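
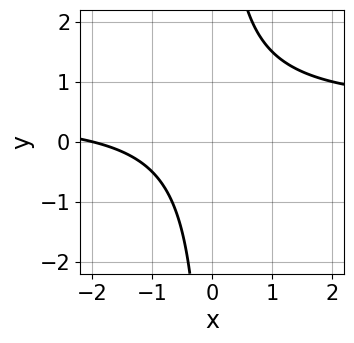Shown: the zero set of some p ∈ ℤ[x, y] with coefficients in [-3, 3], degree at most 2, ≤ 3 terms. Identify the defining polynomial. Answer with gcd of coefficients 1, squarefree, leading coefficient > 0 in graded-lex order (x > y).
2*x*y - x - 2

The degree is 2 — the shape is more complex than any degree-1 curve.
Observable constraints: no y-intercept at any integer in the box; one x-axis crossing is at x = -2.
Putting this together gives p.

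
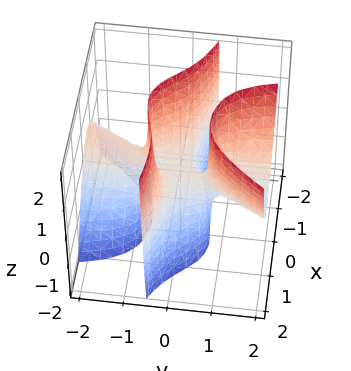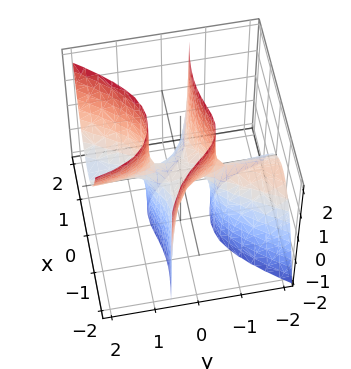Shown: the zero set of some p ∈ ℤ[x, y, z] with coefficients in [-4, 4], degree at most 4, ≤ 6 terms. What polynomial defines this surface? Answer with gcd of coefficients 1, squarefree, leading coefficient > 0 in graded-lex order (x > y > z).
deg p = 3. No degree-2 surface has this shape.
Observable constraints: it meets the z-axis at z = 0 (among the integer gridlines); every point of the y-axis in the box is on the surface; it crosses the x-axis at the gridline x = 0.
Fitting integer coefficients to these (and the overall shape) gives p.

x^3 + 3*x^2*y - 2*x*y^2 - 2*y^2*z + z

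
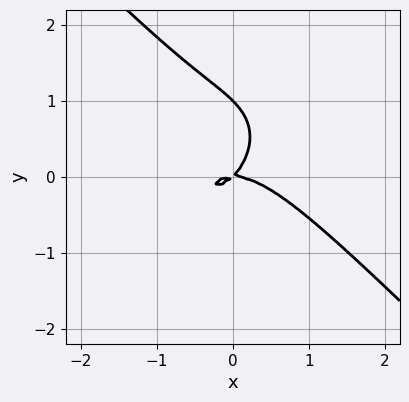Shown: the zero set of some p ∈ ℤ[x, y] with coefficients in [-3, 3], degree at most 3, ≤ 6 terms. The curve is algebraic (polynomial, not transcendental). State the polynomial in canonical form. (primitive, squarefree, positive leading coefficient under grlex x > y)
(a) The degree is 3 — no degree-2 curve has this shape.
(b) Observable constraints: it crosses the x-axis at the gridline x = 0; among the integer gridlines, it crosses the y-axis at y ∈ {0, 1}.
(c) Putting this together gives p.

x^3 + y^3 + x*y - y^2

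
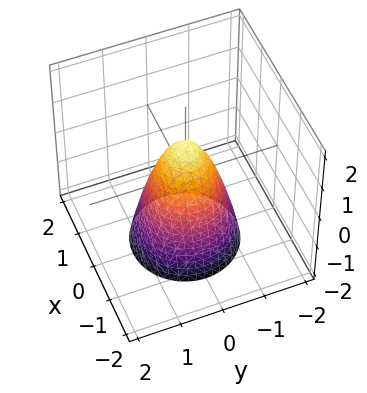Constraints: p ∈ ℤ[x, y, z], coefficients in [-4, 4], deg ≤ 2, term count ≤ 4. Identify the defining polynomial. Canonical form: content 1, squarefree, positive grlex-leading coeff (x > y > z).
2*x^2 + 2*y^2 + z - 1

deg p = 2.
Symmetries: the z-axis is an axis of rotation, so x and y enter only as x² + y².
Against the integer gridlines: it crosses the z-axis at the gridline z = 1; a circular section at z = -2 has radius between 1 and 2.
Matching integer coefficients to the picture gives p.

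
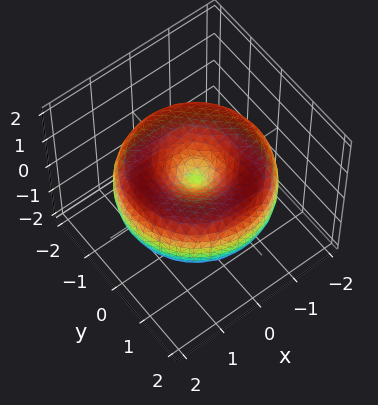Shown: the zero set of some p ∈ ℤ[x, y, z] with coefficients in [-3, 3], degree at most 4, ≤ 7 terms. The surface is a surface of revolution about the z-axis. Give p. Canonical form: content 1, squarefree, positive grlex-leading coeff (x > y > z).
First, deg p = 4. No degree-3 surface has this shape.
Next, symmetry: the surface is invariant under rotation about z: p = q(x² + y², z).
Then, from the visible intercepts: it crosses the x-axis at the gridline x = 0; a circular section at z = 0 has radius between 1 and 2; it crosses the z-axis at the gridline z = 0; one y-axis crossing is at y = 0.
Finally, solving for integer coefficients yields p as stated.

x^4 + 2*x^2*y^2 + y^4 - 3*x^2 - 3*y^2 + 3*z^2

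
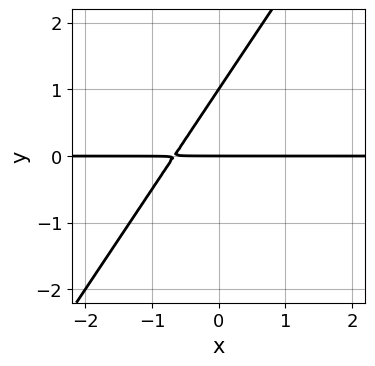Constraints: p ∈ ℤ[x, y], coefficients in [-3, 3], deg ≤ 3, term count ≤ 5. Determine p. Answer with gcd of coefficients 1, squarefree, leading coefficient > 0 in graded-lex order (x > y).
1. Degree: no degree-1 curve has this shape, so deg p = 2.
2. Against the integer gridlines: among the integer gridlines, it crosses the y-axis at y ∈ {0, 1}; every point of the x-axis in the box is on the curve.
3. Solving for integer coefficients yields p as stated.

3*x*y - 2*y^2 + 2*y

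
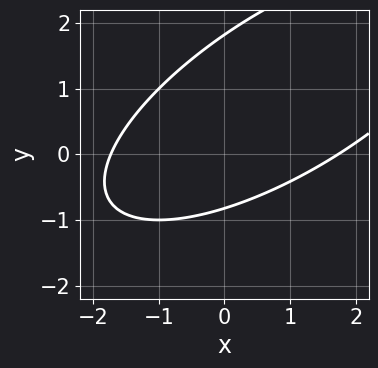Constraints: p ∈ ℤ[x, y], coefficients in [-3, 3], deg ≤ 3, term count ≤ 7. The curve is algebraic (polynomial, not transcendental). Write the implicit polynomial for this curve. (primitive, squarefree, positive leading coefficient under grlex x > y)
deg p = 2. A generic line meets the curve in up to 2 points.
Putting this together gives p.

x^2 - 2*x*y + 2*y^2 - 2*y - 3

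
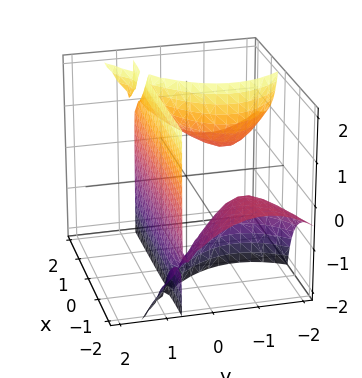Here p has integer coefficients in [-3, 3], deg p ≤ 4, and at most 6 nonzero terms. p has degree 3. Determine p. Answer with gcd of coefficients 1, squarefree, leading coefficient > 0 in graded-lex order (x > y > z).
(a) The picture has 3 separate pieces. They look like related sheets of one shape, so recover p as a whole.
(b) The degree is 3 — no degree-2 surface has this shape.
(c) Against the integer gridlines: the surface avoids every integer z-axis point in the box; no x-intercept at any integer in the box.
(d) Putting this together gives p.

3*x*y*z - 2*y^3 - 2*x*z - 3*y^2 + 2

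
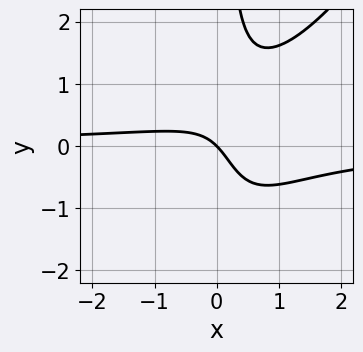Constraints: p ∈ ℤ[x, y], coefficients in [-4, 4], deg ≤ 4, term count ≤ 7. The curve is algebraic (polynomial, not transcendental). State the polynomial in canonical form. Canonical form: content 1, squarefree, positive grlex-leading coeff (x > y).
First, deg p = 3. The shape is more complex than any degree-2 curve.
Then, from the visible intercepts: it crosses the y-axis at the gridline y = 0; one x-axis crossing is at x = 0.
Finally, the integer polynomial consistent with all of this is the stated p.

3*x^2*y - 2*x*y^2 - 3*x*y + 2*x + 2*y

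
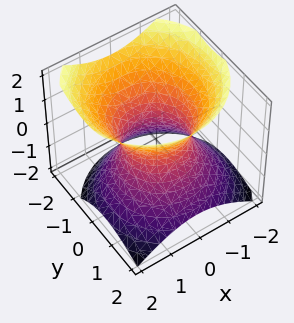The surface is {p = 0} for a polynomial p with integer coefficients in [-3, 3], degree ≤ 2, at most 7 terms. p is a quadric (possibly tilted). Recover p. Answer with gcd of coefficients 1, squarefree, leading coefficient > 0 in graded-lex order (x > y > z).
2*x^2 + 2*y^2 + y*z - 2*z^2 - 2

First, degree: no degree-1 surface has this shape, so deg p = 2.
Then, reading off the gridlines: among the integer gridlines, it crosses the x-axis at x ∈ {-1, 1}; it misses every integer gridline on the z-axis; the y-axis gridline crossings are at y ∈ {-1, 1}.
Finally, these observations pin down the coefficients.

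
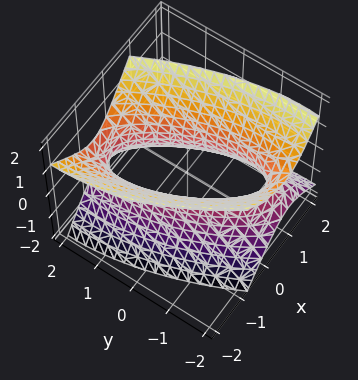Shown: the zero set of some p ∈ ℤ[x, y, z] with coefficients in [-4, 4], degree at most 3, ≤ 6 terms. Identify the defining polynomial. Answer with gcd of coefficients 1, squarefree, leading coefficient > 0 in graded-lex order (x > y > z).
(a) Degree: no degree-1 surface has this shape, so deg p = 2.
(b) Reading off the gridlines: no z-intercept at any integer in the box.
(c) Solving for integer coefficients yields p as stated.

3*x^2 + 2*x*y + x*z + y^2 - 2*z^2 - 2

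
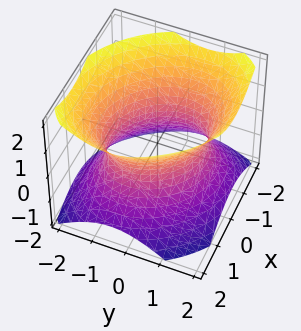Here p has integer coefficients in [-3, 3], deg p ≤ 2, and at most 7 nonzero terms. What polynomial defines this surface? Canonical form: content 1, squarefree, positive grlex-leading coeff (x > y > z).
First, deg p = 2.
Then, from the visible intercepts: the surface avoids every integer z-axis point in the box.
Finally, assembling these constraints gives the stated polynomial.

2*x^2 + x*y + 2*y^2 - 2*z^2 - 3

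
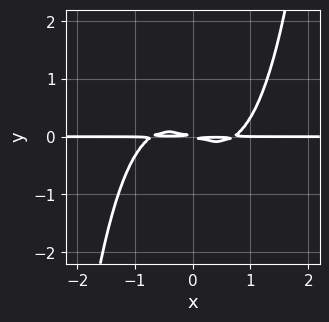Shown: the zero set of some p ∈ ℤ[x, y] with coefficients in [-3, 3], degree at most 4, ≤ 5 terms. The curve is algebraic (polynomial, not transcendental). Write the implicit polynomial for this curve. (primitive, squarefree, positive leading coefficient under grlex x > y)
2*x^3*y - x*y - 3*y^2

First, degree: a generic line meets the curve in up to 4 points, so deg p = 4.
Next, checking where it meets the axes: every point of the x-axis in the box is on the curve.
Finally, these observations pin down the coefficients.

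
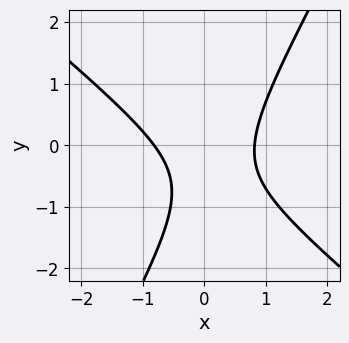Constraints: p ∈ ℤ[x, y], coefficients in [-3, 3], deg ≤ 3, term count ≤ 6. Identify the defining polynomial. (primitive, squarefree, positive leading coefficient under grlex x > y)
3*x^2 + 2*x*y - 2*y^2 - 2*y - 2

First, degree: no degree-1 curve has this shape, so deg p = 2.
Next, from the visible intercepts: no y-intercept at any integer in the box.
Finally, putting this together gives p.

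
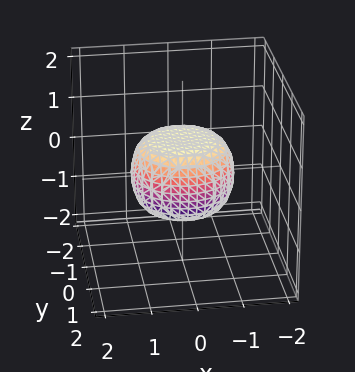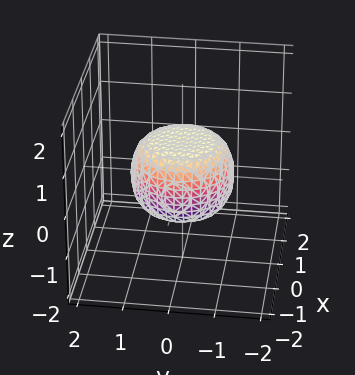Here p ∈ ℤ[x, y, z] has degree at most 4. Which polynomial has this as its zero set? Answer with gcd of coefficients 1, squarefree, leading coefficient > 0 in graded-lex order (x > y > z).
2*x^4 + 4*x^2*y^2 + 2*y^4 - x^2 - y^2 + 3*z^2 - 2

(a) The degree is 4 — no degree-3 surface has this shape.
(b) By symmetry, the z-axis is an axis of rotation, so x and y enter only as x² + y².
(c) From the axis intercepts and sections: a circular section at z = 0 has radius between 1 and 2.
(d) Solving for integer coefficients yields p as stated.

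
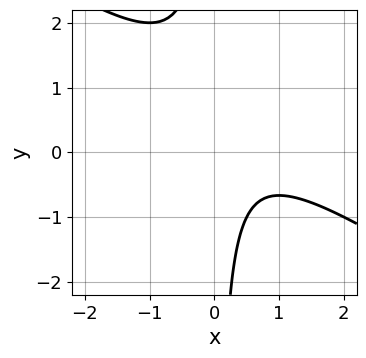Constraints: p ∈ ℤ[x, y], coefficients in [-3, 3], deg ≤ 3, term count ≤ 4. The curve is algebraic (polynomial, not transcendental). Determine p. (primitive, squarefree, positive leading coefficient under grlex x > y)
Degree: no degree-1 curve has this shape, so deg p = 2.
From the axis intercepts and sections: the curve avoids every integer x-axis point in the box; no y-intercept at any integer in the box.
The integer polynomial consistent with all of this is the stated p.

2*x^2 + 3*x*y - 2*x + 2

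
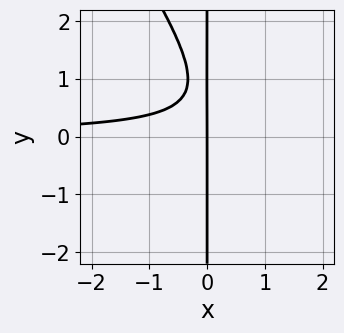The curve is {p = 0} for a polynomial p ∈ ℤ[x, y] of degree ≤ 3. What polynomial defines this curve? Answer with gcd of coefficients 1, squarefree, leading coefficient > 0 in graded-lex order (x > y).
3*x^2*y + 2*x*y^2 - 3*x*y + 2*x

Degree: the shape is more complex than any degree-2 curve, so deg p = 3.
From the visible intercepts: it crosses the x-axis at the gridline x = 0; every point of the y-axis in the box is on the curve.
Together with the visible shape, these determine p as stated.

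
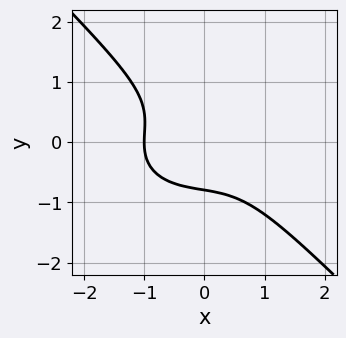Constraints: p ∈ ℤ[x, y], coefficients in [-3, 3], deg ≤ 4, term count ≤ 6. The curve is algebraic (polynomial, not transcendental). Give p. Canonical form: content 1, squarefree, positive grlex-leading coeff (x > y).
x^3 + x*y^2 + 2*y^3 + 1

(a) The degree is 3 — no degree-2 curve has this shape.
(b) Against the integer gridlines: one x-axis crossing is at x = -1.
(c) Solving for integer coefficients yields p as stated.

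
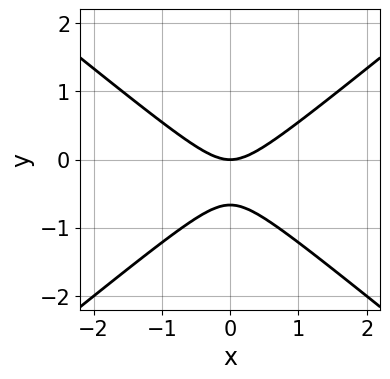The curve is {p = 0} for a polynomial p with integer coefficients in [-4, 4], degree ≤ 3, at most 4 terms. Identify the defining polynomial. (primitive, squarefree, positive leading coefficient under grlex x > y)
2*x^2 - 3*y^2 - 2*y

1. deg p = 2. A generic line meets the curve in up to 2 points.
2. Symmetries: it's symmetric under x → −x, forcing even powers of x.
3. From the visible intercepts: it crosses the y-axis at the gridline y = 0; one x-axis crossing is at x = 0.
4. These observations pin down the coefficients.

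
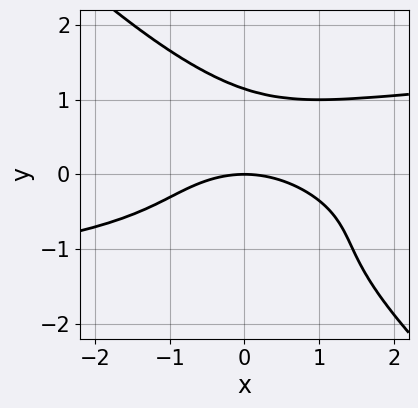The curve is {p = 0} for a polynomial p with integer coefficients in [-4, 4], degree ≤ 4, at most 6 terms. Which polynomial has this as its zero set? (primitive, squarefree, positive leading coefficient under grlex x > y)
2*x*y^3 + 2*y^4 - x^2 - 3*y

1. Degree: no degree-3 curve has this shape, so deg p = 4.
2. Observable constraints: one y-axis crossing is at y = 0; it meets the x-axis at x = 0 (among the integer gridlines).
3. Assembling these constraints gives the stated polynomial.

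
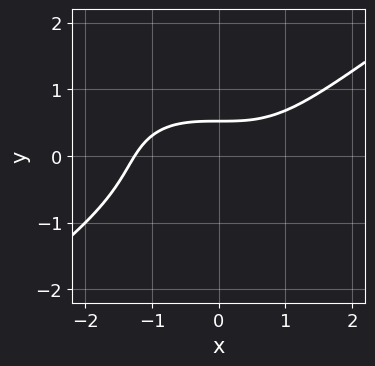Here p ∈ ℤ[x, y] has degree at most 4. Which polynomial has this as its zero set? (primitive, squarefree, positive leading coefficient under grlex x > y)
x^3 - 3*y^3 - 3*y + 2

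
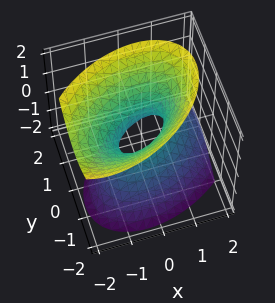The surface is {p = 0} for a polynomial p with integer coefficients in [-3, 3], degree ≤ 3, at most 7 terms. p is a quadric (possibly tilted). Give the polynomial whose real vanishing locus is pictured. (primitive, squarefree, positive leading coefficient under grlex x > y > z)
2*x^2 - 2*x*y + x*z + 3*y^2 - 2*z^2 - 1

(a) deg p = 2. A generic line meets the surface in up to 2 points.
(b) From the axis intercepts and sections: it misses every integer gridline on the z-axis.
(c) Putting this together gives p.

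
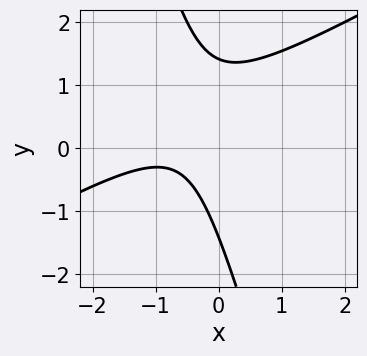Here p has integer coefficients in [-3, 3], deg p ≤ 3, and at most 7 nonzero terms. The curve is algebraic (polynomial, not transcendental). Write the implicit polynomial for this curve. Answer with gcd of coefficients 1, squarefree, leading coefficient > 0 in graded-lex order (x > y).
2*x^2 - 3*x*y - y^2 + 3*x + 2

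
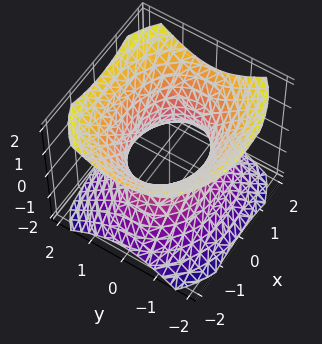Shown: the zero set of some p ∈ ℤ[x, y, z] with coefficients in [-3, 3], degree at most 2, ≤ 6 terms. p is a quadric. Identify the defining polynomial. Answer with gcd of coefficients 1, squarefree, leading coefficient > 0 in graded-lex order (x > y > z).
2*x^2 + 3*y^2 - 3*z^2 - 3

The degree is 2 — one connected sheet with a waist; a quadric.
Symmetries: the z ↦ −z reflection is a symmetry, so z appears only in even powers; the x ↦ −x reflection is a symmetry, so x appears only in even powers; the y ↦ −y reflection is a symmetry, so y appears only in even powers.
Reading off the gridlines: it misses every integer gridline on the z-axis; the y-axis gridline crossings are at y ∈ {-1, 1}.
Putting this together gives p.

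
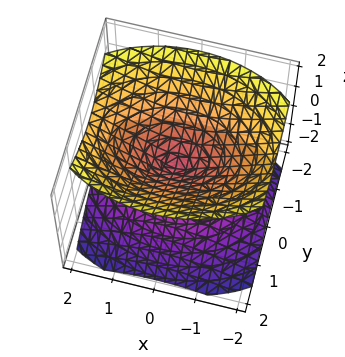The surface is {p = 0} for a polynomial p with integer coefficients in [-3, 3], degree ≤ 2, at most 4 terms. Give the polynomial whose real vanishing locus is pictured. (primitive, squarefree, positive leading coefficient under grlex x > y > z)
x^2 + 2*y^2 - 2*z^2

First, there are 2 components. Treating them together as one polynomial.
Then, deg p = 2. Two nappes meeting at a single point; a quadric.
Next, symmetries: it's symmetric under y → −y, forcing even powers of y; the x ↦ −x reflection is a symmetry, so x appears only in even powers; it's symmetric under z → −z, forcing even powers of z.
Then, from the visible intercepts: it crosses the y-axis at the gridline y = 0; it crosses the z-axis at the gridline z = 0.
Finally, putting this together gives p.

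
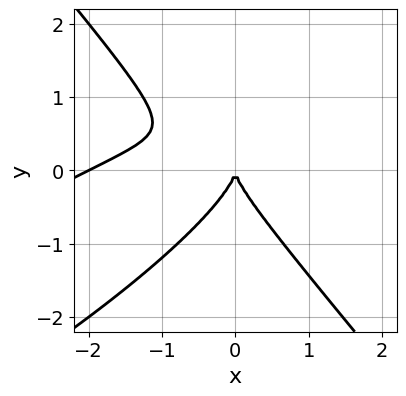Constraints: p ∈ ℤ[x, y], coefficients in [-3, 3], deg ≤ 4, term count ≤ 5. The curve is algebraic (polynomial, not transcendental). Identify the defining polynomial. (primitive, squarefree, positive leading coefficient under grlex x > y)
x^3 - 2*x^2*y + 2*y^3 + 2*x^2

1. Degree: no degree-2 curve has this shape, so deg p = 3.
2. Checking where it meets the axes: among the integer gridlines, it crosses the x-axis at x ∈ {-2, 0}; one y-axis crossing is at y = 0.
3. Assembling these constraints gives the stated polynomial.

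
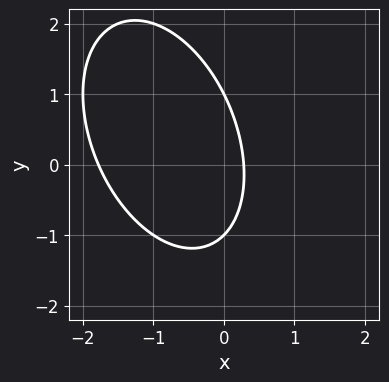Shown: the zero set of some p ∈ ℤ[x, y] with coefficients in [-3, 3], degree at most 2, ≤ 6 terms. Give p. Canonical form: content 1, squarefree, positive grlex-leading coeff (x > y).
2*x^2 + x*y + y^2 + 3*x - 1

First, degree: no degree-1 curve has this shape, so deg p = 2.
Then, checking where it meets the axes: the y-axis gridline crossings are at y ∈ {-1, 1}.
Finally, assembling these constraints gives the stated polynomial.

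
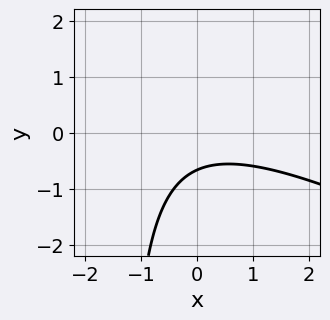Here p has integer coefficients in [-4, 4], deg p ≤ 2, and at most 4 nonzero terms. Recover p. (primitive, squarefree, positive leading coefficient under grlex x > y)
x^2 + 2*x*y + 3*y + 2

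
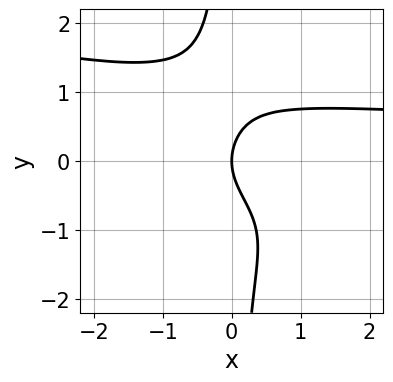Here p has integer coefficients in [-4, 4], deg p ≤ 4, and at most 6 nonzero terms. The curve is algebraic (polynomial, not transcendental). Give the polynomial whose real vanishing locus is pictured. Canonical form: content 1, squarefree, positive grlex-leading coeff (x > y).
1. Degree: a generic line meets the curve in up to 4 points, so deg p = 4.
2. Checking where it meets the axes: one x-axis crossing is at x = 0; one y-axis crossing is at y = 0.
3. The integer polynomial consistent with all of this is the stated p.

x^2*y^2 + 3*x*y^3 + 2*y^2 - 3*x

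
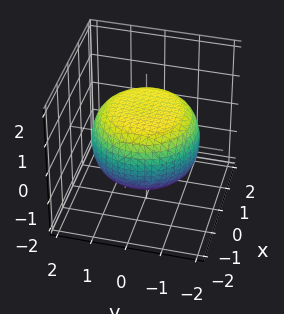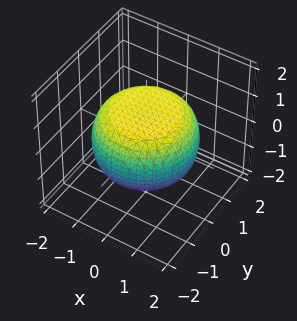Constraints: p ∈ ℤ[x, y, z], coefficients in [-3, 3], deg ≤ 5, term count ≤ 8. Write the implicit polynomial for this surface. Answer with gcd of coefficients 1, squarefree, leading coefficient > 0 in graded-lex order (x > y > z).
First, deg p = 4.
Next, symmetries: rotational symmetry about the z-axis ⇒ p depends on x, y only through x² + y².
Next, reading off the gridlines: a circular section at z = 0 has radius between 1 and 2; among the integer gridlines, it crosses the z-axis at z ∈ {-1, 1}.
Finally, these observations pin down the coefficients.

x^4 + 2*x^2*y^2 + y^4 - x^2 - y^2 + 3*z^2 - 3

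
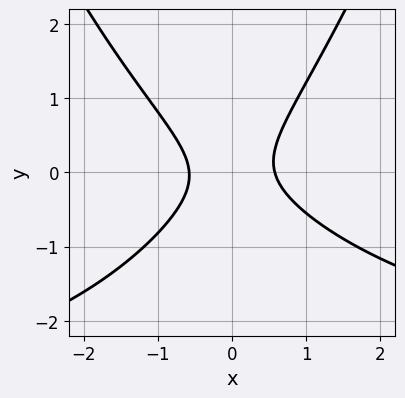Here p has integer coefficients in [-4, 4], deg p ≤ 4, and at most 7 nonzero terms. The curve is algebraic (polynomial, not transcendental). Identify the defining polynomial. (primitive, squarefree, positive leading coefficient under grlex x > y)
1. The degree is 3 — no degree-2 curve has this shape.
2. Observable constraints: it misses every integer gridline on the y-axis.
3. Assembling these constraints gives the stated polynomial.

x^2*y + 3*x^2 + x*y - 3*y^2 - 1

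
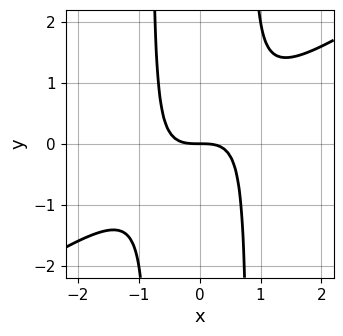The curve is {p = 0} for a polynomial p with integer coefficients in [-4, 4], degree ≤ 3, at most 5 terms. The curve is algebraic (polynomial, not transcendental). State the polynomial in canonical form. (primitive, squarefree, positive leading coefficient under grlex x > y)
2*x^3 - 3*x^2*y + 2*y

The degree is 3 — the shape is more complex than any degree-2 curve.
Reading off the gridlines: it meets the x-axis at x = 0 (among the integer gridlines); it crosses the y-axis at the gridline y = 0.
Solving for integer coefficients yields p as stated.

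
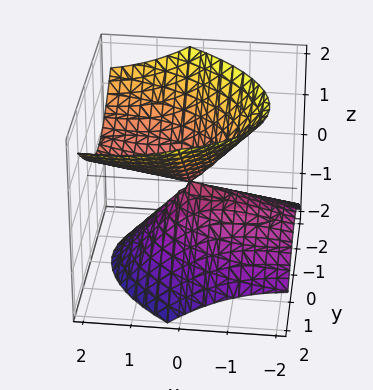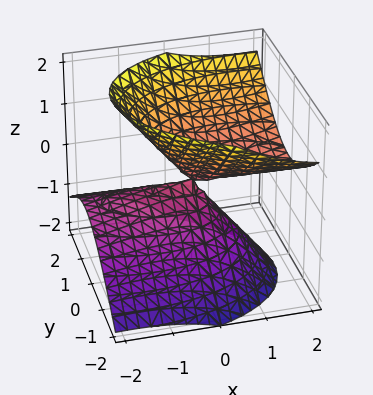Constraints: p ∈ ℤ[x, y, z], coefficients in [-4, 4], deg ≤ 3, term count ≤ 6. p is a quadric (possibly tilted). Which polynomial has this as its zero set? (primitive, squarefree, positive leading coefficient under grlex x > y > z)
x^2 + x*y - 3*x*z + 3*y^2 - 3*z^2

First, degree: the shape is more complex than any degree-1 surface, so deg p = 2.
Then, checking where it meets the axes: one x-axis crossing is at x = 0; it meets the z-axis at z = 0 (among the integer gridlines); it meets the y-axis at y = 0 (among the integer gridlines).
Finally, these observations pin down the coefficients.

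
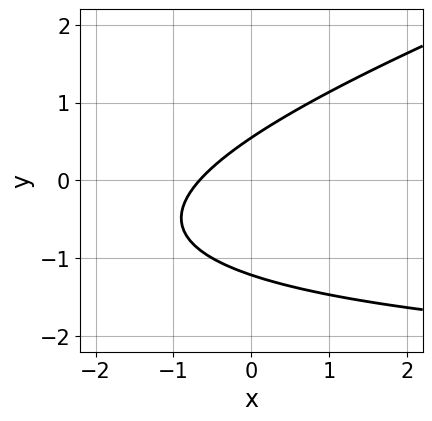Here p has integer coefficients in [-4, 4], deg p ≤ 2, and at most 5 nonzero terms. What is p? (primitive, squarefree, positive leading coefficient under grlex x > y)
x*y - 3*y^2 + 3*x - 2*y + 2

(a) The degree is 2 — a generic line meets the curve in up to 2 points.
(b) The integer polynomial consistent with all of this is the stated p.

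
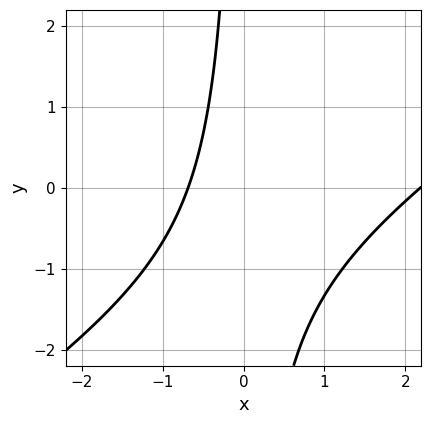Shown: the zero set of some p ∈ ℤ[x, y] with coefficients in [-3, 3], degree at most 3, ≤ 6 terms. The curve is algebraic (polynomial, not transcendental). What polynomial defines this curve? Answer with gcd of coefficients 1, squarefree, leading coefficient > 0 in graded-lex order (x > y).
2*x^2 - 3*x*y - 3*x - 3

1. The degree is 2 — no degree-1 curve has this shape.
2. From the visible intercepts: the curve avoids every integer y-axis point in the box.
3. Solving for integer coefficients yields p as stated.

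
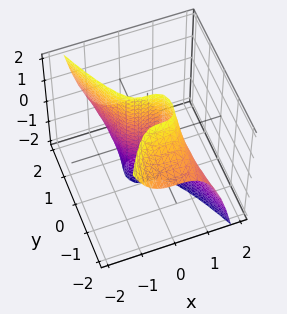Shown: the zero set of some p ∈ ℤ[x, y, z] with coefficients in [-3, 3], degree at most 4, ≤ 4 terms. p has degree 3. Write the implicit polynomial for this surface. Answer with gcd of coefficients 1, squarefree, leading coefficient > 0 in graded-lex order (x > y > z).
3*x^3 + y^2*z + 2*y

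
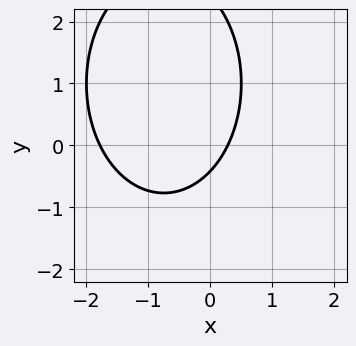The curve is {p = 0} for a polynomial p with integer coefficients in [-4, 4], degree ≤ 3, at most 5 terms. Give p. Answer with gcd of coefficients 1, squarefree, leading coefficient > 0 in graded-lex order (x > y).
First, the degree is 2 — a generic line meets the curve in up to 2 points.
Finally, matching integer coefficients to the picture gives p.

2*x^2 + y^2 + 3*x - 2*y - 1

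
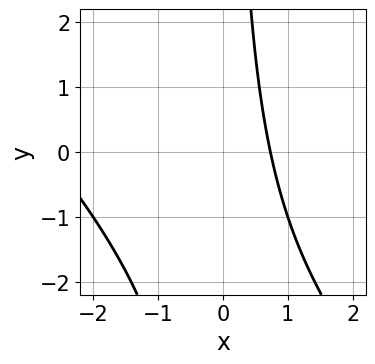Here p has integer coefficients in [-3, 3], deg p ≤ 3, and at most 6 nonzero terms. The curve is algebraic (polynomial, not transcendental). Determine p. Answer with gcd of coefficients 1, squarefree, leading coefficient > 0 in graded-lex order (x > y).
1. The degree is 2 — a generic line meets the curve in up to 2 points.
2. Against the integer gridlines: no y-intercept at any integer in the box.
3. Solving for integer coefficients yields p as stated.

x^2 + x*y + 2*x - 2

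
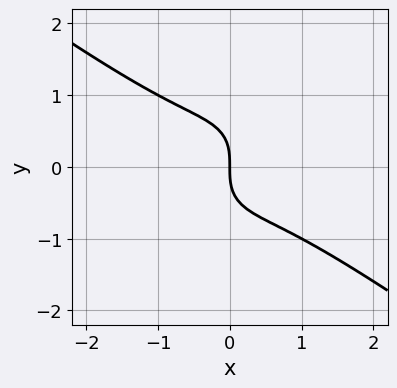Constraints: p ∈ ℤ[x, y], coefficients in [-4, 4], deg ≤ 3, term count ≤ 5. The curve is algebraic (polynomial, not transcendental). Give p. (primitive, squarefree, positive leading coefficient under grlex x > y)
(a) The degree is 3 — the shape is more complex than any degree-2 curve.
(b) Reading off the gridlines: it meets the y-axis at y = 0 (among the integer gridlines); it meets the x-axis at x = 0 (among the integer gridlines).
(c) Putting this together gives p.

3*x^3 + 2*x^2*y - x*y^2 + 3*y^3 + 3*x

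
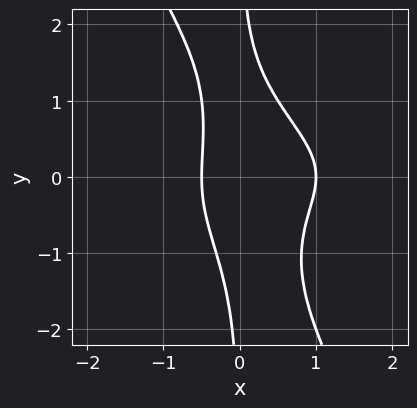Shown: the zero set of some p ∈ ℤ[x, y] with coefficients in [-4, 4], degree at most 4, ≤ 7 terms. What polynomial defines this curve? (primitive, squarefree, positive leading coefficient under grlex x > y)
2*x^2*y^2 + x*y^3 + 2*x^2 - x - 1

First, the degree is 4 — a generic line meets the curve in up to 4 points.
Next, from the axis intercepts and sections: it crosses the x-axis at the gridline x = 1; the curve avoids every integer y-axis point in the box.
Finally, matching integer coefficients to the picture gives p.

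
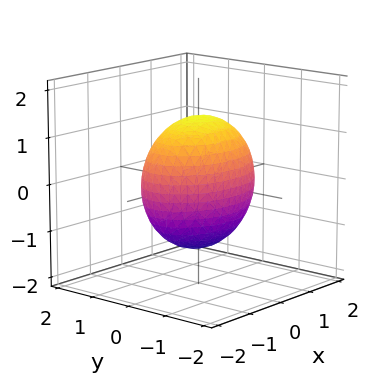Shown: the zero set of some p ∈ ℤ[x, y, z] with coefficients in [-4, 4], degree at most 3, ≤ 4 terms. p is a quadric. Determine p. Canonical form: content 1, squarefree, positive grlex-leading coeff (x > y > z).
Degree: a closed, bounded, convex surface; a quadric, so deg p = 2.
Symmetries: the y ↦ −y reflection is a symmetry, so y appears only in even powers; mirror symmetry x ↦ −x ⇒ only even powers of x; mirror symmetry z ↦ −z ⇒ only even powers of z.
Checking where it meets the axes: among the integer gridlines, it crosses the y-axis at y ∈ {-1, 1}.
Assembling these constraints gives the stated polynomial.

x^2 + 2*y^2 + z^2 - 2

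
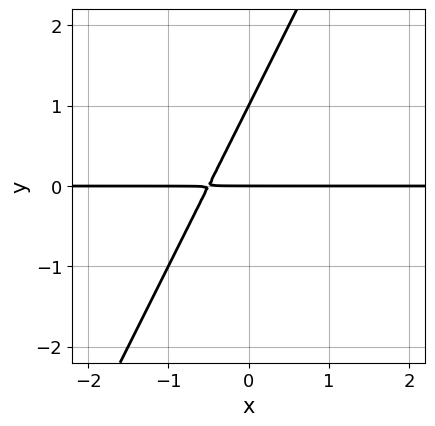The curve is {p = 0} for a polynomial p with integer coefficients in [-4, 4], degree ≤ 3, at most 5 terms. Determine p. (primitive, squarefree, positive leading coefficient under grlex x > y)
2*x*y - y^2 + y

deg p = 2.
Against the integer gridlines: among the integer gridlines, it crosses the y-axis at y ∈ {0, 1}; every point of the x-axis in the box is on the curve.
Solving for integer coefficients yields p as stated.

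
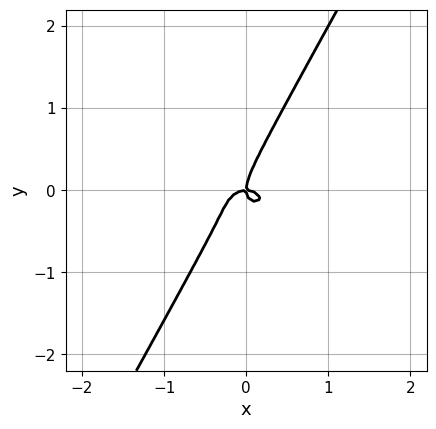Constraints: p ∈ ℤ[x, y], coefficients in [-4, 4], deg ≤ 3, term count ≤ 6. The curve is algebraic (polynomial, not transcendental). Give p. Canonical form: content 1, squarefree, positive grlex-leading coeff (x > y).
2*x^3 + 3*x*y^2 - 2*y^3 + x*y

First, the degree is 3 — a generic line meets the curve in up to 3 points.
Next, checking where it meets the axes: it meets the x-axis at x = 0 (among the integer gridlines); it meets the y-axis at y = 0 (among the integer gridlines).
Finally, fitting integer coefficients to these (and the overall shape) gives p.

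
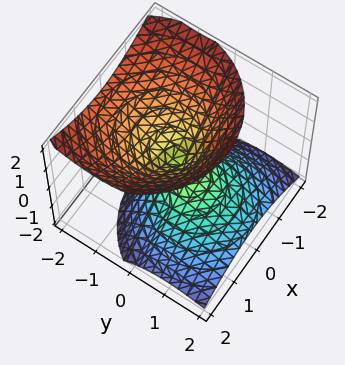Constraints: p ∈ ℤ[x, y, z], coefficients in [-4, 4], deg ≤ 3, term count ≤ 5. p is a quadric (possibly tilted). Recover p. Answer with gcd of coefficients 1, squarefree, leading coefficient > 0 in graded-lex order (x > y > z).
I count 2 distinct pieces.
Degree: no degree-1 surface has this shape, so deg p = 2.
Against the integer gridlines: one y-axis crossing is at y = 0; it crosses the z-axis at the gridline z = 0.
Solving for integer coefficients yields p as stated.

x^2 + y^2 + y*z - z^2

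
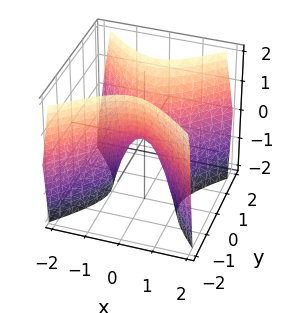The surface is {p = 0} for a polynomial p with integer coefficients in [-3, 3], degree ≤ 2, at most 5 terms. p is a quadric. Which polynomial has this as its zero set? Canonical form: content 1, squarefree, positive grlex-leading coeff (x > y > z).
2*x^2 - 2*y^2 + z

deg p = 2. A saddle surface; a quadric.
Symmetries: it's symmetric under y → −y, forcing even powers of y; the x ↦ −x reflection is a symmetry, so x appears only in even powers.
From the axis intercepts and sections: it meets the y-axis at y = 0 (among the integer gridlines); one x-axis crossing is at x = 0; it crosses the z-axis at the gridline z = 0.
Fitting integer coefficients to these (and the overall shape) gives p.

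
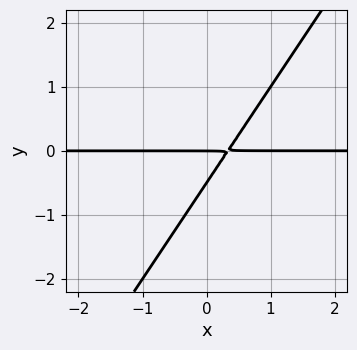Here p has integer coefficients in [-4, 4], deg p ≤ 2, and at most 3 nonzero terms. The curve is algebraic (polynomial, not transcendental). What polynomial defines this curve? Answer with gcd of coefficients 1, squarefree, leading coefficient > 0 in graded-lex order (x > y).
1. The degree is 2 — a generic line meets the curve in up to 2 points.
2. Reading off the gridlines: the visible x-axis segment lies entirely on the curve; one y-axis crossing is at y = 0.
3. Putting this together gives p.

3*x*y - 2*y^2 - y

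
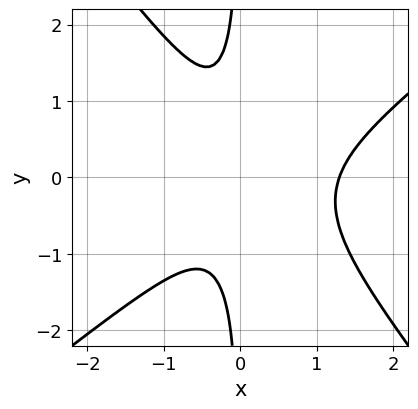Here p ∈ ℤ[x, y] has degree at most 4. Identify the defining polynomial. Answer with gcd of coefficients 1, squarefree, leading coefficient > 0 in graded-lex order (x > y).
The degree is 3 — the shape is more complex than any degree-2 curve.
Against the integer gridlines: no y-intercept at any integer in the box.
Matching integer coefficients to the picture gives p.

2*x^3 - x^2*y - 2*x*y^2 - 2*x^2 - 1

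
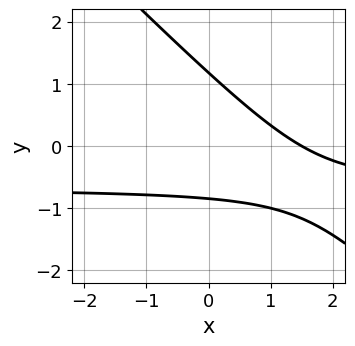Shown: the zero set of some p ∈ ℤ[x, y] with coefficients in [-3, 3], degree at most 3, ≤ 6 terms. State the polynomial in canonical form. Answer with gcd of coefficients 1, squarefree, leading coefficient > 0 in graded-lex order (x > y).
3*x*y + 3*y^2 + 2*x - y - 3

First, deg p = 2.
Finally, solving for integer coefficients yields p as stated.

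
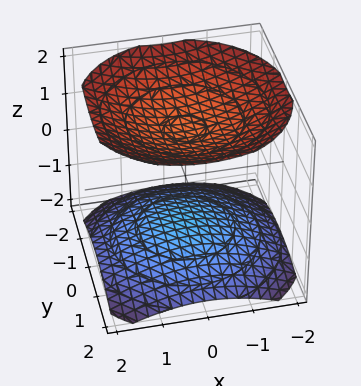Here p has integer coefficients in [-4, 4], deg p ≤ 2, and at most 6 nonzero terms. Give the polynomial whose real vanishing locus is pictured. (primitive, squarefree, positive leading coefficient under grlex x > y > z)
1. The picture has 2 separate pieces.
2. deg p = 2.
3. Symmetry: the surface is invariant under rotation about z: p = q(x² + y², z); mirror symmetry z ↦ −z ⇒ only even powers of z.
4. From the visible intercepts: the surface avoids every integer y-axis point in the box; it misses every integer gridline on the x-axis.
5. Fitting integer coefficients to these (and the overall shape) gives p.

x^2 + y^2 - 2*z^2 + 3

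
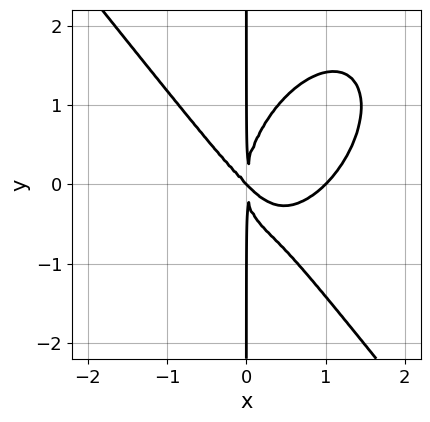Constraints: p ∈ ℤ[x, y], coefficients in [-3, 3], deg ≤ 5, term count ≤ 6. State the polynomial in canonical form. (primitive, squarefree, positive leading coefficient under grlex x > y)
2*x^4 + x*y^3 - 2*x^3 - 2*x^2*y

Degree: the shape is more complex than any degree-3 curve, so deg p = 4.
Observable constraints: among the integer gridlines, it crosses the x-axis at x ∈ {0, 1}; every point of the y-axis in the box is on the curve.
Assembling these constraints gives the stated polynomial.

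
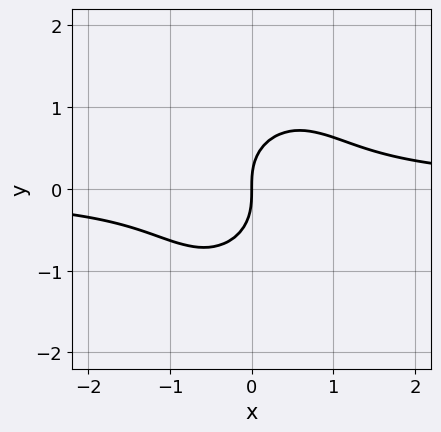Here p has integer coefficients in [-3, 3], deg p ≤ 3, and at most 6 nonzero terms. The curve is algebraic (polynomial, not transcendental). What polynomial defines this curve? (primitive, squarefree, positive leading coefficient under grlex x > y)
3*x^2*y - x*y^2 + 2*y^3 - 2*x

1. Degree: the shape is more complex than any degree-2 curve, so deg p = 3.
2. Observable constraints: it crosses the y-axis at the gridline y = 0; it meets the x-axis at x = 0 (among the integer gridlines).
3. Together with the visible shape, these determine p as stated.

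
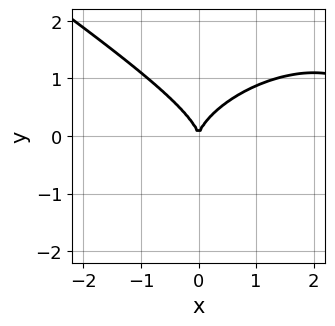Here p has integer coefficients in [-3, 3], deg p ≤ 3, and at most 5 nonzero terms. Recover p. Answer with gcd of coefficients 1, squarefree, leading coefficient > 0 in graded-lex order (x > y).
x^3 + 3*y^3 - 3*x^2

deg p = 3. No degree-2 curve has this shape.
Checking where it meets the axes: one y-axis crossing is at y = 0; one x-axis crossing is at x = 0.
Solving for integer coefficients yields p as stated.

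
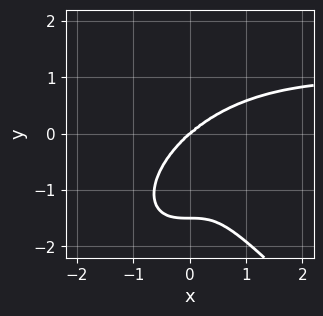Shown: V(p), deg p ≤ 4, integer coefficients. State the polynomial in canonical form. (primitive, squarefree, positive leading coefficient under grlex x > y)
Degree: the shape is more complex than any degree-3 curve, so deg p = 4.
Observable constraints: it crosses the y-axis at the gridline y = 0; it meets the x-axis at x = 0 (among the integer gridlines).
Matching integer coefficients to the picture gives p.

2*x^3*y + 2*y^4 - 2*x^3 + 3*y^3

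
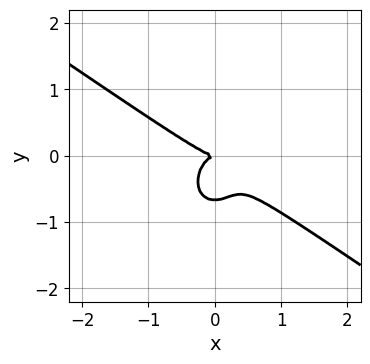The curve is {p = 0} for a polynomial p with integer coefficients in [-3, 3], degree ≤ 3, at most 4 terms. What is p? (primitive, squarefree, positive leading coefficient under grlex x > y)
3*x^3 + 3*x^2*y + 3*y^3 + 2*y^2

deg p = 3. A generic line meets the curve in up to 3 points.
From the visible intercepts: it crosses the x-axis at the gridline x = 0; one y-axis crossing is at y = 0.
Assembling these constraints gives the stated polynomial.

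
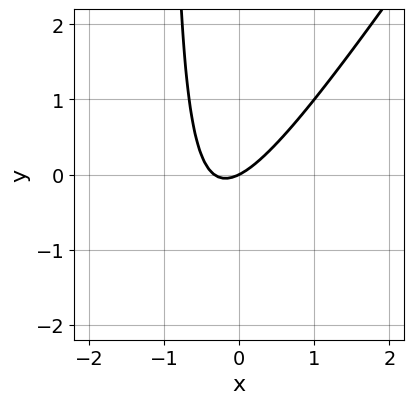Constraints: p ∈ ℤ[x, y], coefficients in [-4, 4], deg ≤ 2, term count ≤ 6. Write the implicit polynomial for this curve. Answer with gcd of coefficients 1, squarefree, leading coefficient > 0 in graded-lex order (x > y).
Degree: no degree-1 curve has this shape, so deg p = 2.
Observable constraints: it meets the y-axis at y = 0 (among the integer gridlines); one x-axis crossing is at x = 0.
Matching integer coefficients to the picture gives p.

3*x^2 - 2*x*y + x - 2*y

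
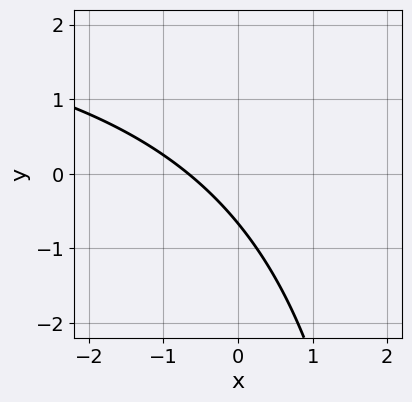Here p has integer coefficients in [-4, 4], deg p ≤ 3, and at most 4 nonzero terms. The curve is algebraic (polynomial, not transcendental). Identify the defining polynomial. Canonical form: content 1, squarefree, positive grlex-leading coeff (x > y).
x*y - 3*x - 3*y - 2

First, degree: a generic line meets the curve in up to 2 points, so deg p = 2.
Finally, matching integer coefficients to the picture gives p.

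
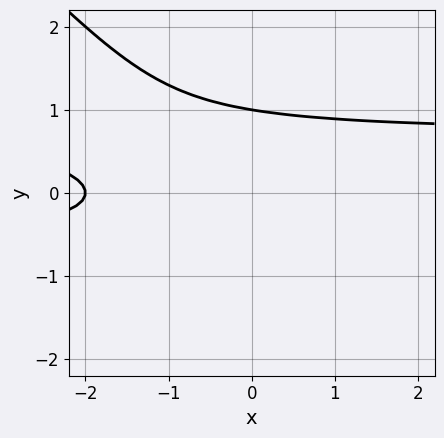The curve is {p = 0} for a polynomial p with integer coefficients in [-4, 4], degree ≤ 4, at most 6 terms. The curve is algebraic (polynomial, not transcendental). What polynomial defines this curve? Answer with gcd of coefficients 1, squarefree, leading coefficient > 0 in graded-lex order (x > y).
2*x*y^2 + 2*y^3 - x - 2

1. Degree: no degree-2 curve has this shape, so deg p = 3.
2. Observable constraints: one x-axis crossing is at x = -2; it meets the y-axis at y = 1 (among the integer gridlines).
3. The integer polynomial consistent with all of this is the stated p.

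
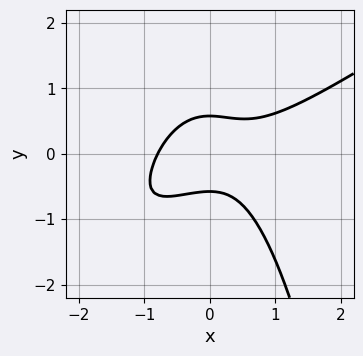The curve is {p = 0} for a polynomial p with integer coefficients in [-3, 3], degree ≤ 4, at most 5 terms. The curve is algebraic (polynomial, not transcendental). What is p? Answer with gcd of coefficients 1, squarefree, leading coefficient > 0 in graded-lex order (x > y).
1. The degree is 3 — no degree-2 curve has this shape.
2. The integer polynomial consistent with all of this is the stated p.

2*x^3 - 3*x^2*y - 3*y^2 + 1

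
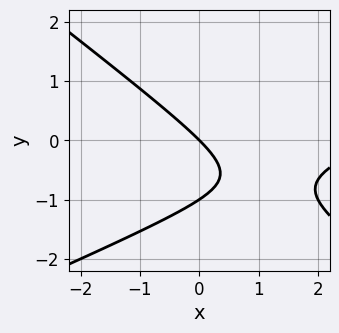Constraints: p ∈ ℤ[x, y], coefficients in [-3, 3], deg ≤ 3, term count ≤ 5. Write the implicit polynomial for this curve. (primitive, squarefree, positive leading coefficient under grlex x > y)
1. deg p = 2.
2. Observable constraints: the y-axis gridline crossings are at y ∈ {-1, 0}; one x-axis crossing is at x = 0.
3. Together with the visible shape, these determine p as stated.

x^2 - x*y - 3*y^2 - 3*x - 3*y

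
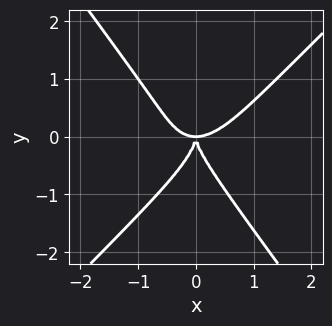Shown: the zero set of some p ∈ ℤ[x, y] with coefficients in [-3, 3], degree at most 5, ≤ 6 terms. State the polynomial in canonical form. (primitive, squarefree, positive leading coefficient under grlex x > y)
2*x^4 - x^3*y - y^4 - 2*x^2*y

First, deg p = 4.
Next, checking where it meets the axes: it meets the x-axis at x = 0 (among the integer gridlines); it crosses the y-axis at the gridline y = 0.
Finally, together with the visible shape, these determine p as stated.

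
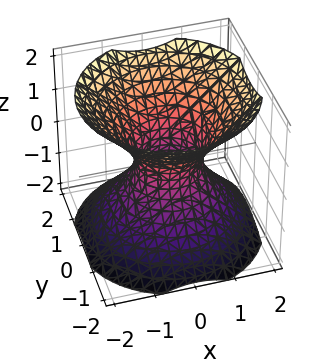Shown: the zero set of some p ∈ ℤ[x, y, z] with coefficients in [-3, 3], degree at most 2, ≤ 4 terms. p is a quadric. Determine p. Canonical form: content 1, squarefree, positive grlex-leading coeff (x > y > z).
1. The degree is 2 — an hourglass — one-sheet hyperboloid; a quadric.
2. Symmetries: rotational symmetry about the z-axis ⇒ p depends on x, y only through x² + y²; mirror symmetry z ↦ −z ⇒ only even powers of z.
3. From the axis intercepts and sections: a circular section at z = -1 has radius between 1 and 2; it misses every integer gridline on the z-axis.
4. Fitting integer coefficients to these (and the overall shape) gives p.

3*x^2 + 3*y^2 - 3*z^2 - 2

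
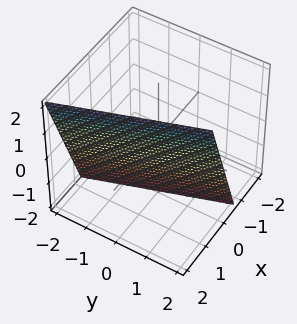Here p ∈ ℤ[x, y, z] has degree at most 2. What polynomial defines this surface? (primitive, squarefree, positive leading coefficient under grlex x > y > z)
deg p = 1.
Reading off the gridlines: it meets the y-axis at y = 2 (among the integer gridlines); it crosses the z-axis at the gridline z = -2.
The integer polynomial consistent with all of this is the stated p.

3*x + y - z - 2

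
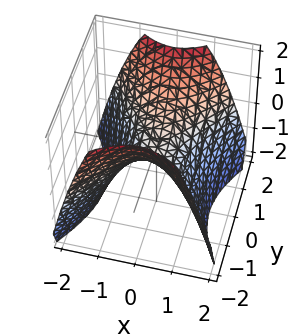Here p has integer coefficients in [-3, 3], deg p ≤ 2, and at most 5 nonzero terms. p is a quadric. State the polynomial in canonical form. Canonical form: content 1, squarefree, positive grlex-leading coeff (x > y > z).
(a) deg p = 2. A hyperbolic paraboloid; a quadric.
(b) Symmetries: the y ↦ −y reflection is a symmetry, so y appears only in even powers; it's symmetric under x → −x, forcing even powers of x.
(c) Checking where it meets the axes: it crosses the y-axis at the gridline y = 0; it crosses the z-axis at the gridline z = 0.
(d) Assembling these constraints gives the stated polynomial.

3*x^2 - 2*y^2 + 3*z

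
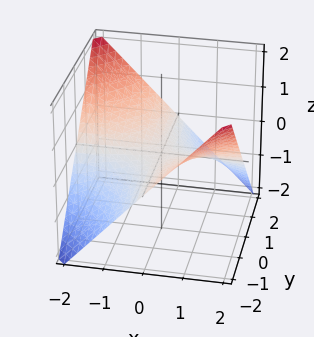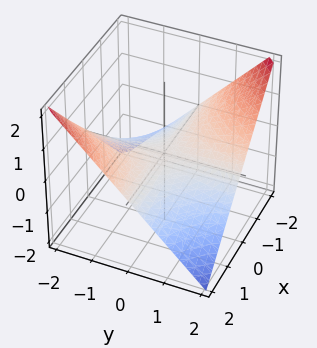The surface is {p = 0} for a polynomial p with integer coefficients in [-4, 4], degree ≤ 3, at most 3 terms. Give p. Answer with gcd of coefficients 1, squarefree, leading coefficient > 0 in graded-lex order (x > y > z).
1. deg p = 2. A saddle surface; a quadric.
2. Observable constraints: the visible y-axis segment lies entirely on the surface; every point of the x-axis in the box is on the surface; it meets the z-axis at z = 0 (among the integer gridlines).
3. These observations pin down the coefficients.

x*y + 2*z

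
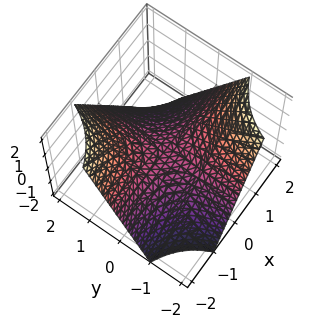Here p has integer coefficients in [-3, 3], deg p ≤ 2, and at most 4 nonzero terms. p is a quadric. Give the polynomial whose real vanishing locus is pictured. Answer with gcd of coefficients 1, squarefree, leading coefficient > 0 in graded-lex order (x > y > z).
(a) The degree is 2 — a saddle surface; a quadric.
(b) Against the integer gridlines: the visible x-axis segment lies entirely on the surface; the visible y-axis segment lies entirely on the surface; it meets the z-axis at z = 0 (among the integer gridlines).
(c) The integer polynomial consistent with all of this is the stated p.

x*y + z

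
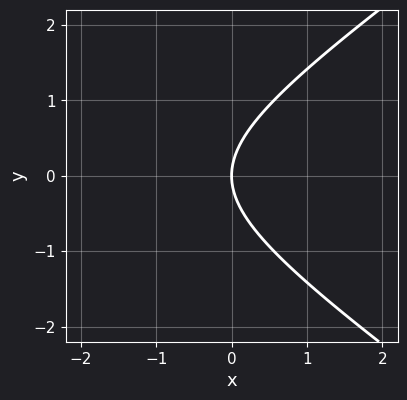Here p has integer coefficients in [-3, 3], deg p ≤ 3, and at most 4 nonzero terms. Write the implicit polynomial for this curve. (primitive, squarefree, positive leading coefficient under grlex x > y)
x^2 - 2*y^2 + 3*x

(a) Degree: no degree-1 curve has this shape, so deg p = 2.
(b) Symmetries: mirror symmetry y ↦ −y ⇒ only even powers of y.
(c) From the visible intercepts: it meets the x-axis at x = 0 (among the integer gridlines); it meets the y-axis at y = 0 (among the integer gridlines).
(d) Assembling these constraints gives the stated polynomial.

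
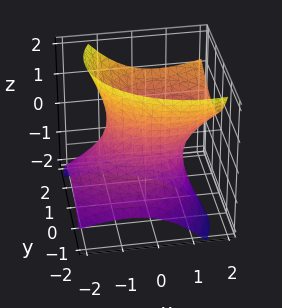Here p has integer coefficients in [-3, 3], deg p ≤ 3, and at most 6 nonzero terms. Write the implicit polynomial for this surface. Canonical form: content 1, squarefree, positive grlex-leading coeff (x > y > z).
2*x^2 - 3*x*z + 3*y^2 - 3*y*z - 2*z^2 - 3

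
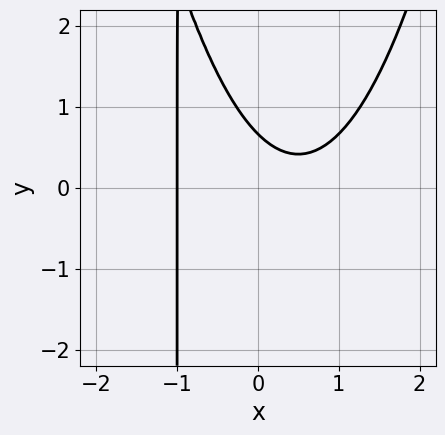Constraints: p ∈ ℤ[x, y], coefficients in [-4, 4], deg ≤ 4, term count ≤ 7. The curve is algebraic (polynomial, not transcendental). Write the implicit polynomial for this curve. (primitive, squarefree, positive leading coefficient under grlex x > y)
1. The degree is 3 — no degree-2 curve has this shape.
2. Checking where it meets the axes: it meets the x-axis at x = -1 (among the integer gridlines).
3. Fitting integer coefficients to these (and the overall shape) gives p.

3*x^3 - 3*x*y - x - 3*y + 2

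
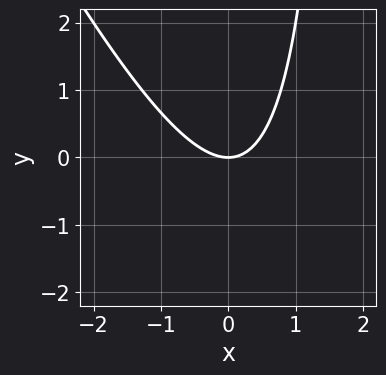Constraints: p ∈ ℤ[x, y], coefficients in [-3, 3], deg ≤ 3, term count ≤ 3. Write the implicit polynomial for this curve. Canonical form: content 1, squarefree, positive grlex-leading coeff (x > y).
The degree is 2 — the shape is more complex than any degree-1 curve.
Reading off the gridlines: one x-axis crossing is at x = 0; one y-axis crossing is at y = 0.
Matching integer coefficients to the picture gives p.

2*x^2 + x*y - 2*y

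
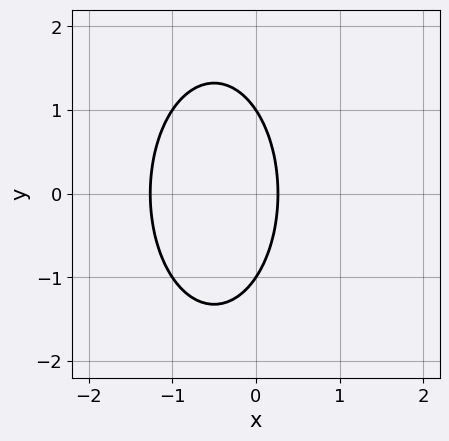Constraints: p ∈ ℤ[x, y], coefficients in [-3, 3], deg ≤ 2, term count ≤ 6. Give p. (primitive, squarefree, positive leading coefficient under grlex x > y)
(a) deg p = 2. A generic line meets the curve in up to 2 points.
(b) Symmetries: it's symmetric under y → −y, forcing even powers of y.
(c) Against the integer gridlines: the y-axis gridline crossings are at y ∈ {-1, 1}.
(d) Fitting integer coefficients to these (and the overall shape) gives p.

3*x^2 + y^2 + 3*x - 1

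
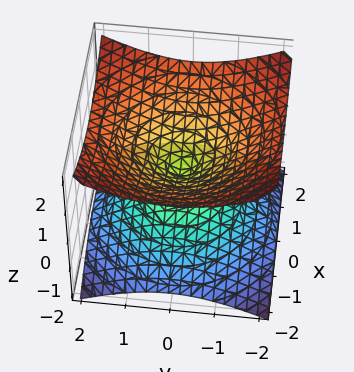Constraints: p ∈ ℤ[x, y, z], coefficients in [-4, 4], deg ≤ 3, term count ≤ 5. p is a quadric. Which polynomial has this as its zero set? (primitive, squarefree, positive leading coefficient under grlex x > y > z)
Degree: a double cone through the origin; a quadric, so deg p = 2.
By symmetry, the surface is invariant under rotation about z: p = q(x² + y², z); mirror symmetry z ↦ −z ⇒ only even powers of z.
From the axis intercepts and sections: it meets the z-axis at z = 0 (among the integer gridlines); a circular section at z = -1 has radius between 1 and 2.
Putting this together gives p.

x^2 + y^2 - 2*z^2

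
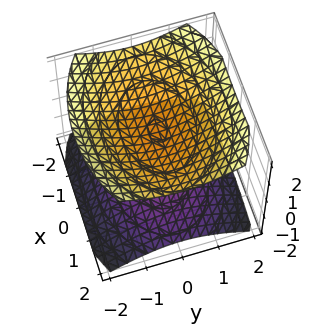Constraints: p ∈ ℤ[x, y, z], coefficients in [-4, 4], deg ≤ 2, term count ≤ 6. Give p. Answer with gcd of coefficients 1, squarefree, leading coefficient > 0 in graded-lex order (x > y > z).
x^2 + 2*y^2 - 3*z^2 + 3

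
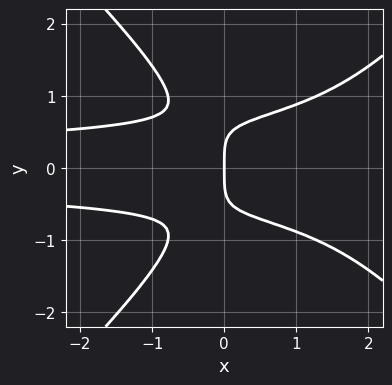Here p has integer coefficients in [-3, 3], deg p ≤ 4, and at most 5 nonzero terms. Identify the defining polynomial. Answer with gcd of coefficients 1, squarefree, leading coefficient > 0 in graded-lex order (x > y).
First, degree: the shape is more complex than any degree-3 curve, so deg p = 4.
Then, symmetries: mirror symmetry y ↦ −y ⇒ only even powers of y.
Then, against the integer gridlines: it crosses the y-axis at the gridline y = 0; one x-axis crossing is at x = 0.
Finally, matching integer coefficients to the picture gives p.

2*x^2*y^2 - 2*y^4 - 3*x*y^2 + 2*x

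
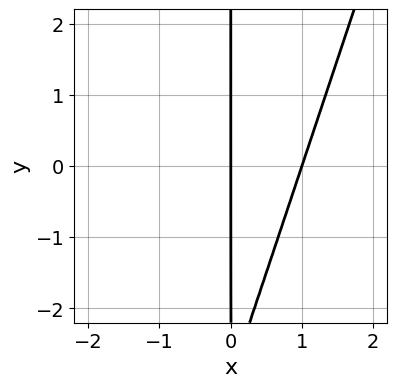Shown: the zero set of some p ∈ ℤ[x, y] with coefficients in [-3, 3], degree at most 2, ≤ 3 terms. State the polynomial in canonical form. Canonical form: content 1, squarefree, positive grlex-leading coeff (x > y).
3*x^2 - x*y - 3*x

First, deg p = 2. The shape is more complex than any degree-1 curve.
Next, observable constraints: among the integer gridlines, it crosses the x-axis at x ∈ {0, 1}; every point of the y-axis in the box is on the curve.
Finally, these observations pin down the coefficients.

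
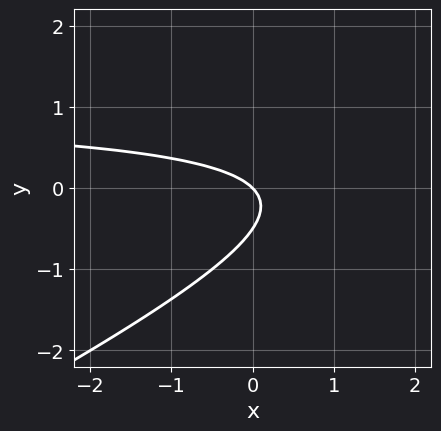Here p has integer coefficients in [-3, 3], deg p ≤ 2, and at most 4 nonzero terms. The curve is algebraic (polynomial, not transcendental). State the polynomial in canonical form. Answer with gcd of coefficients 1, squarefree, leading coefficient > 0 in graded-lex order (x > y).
The degree is 2 — the shape is more complex than any degree-1 curve.
Checking where it meets the axes: it crosses the x-axis at the gridline x = 0; it meets the y-axis at y = 0 (among the integer gridlines).
Fitting integer coefficients to these (and the overall shape) gives p.

x*y - 2*y^2 - x - y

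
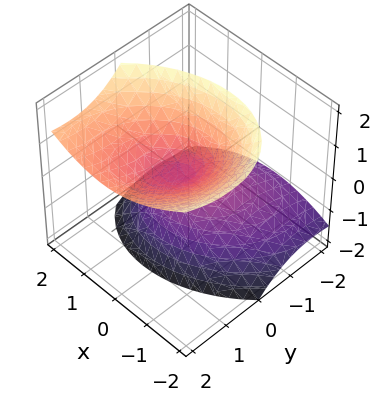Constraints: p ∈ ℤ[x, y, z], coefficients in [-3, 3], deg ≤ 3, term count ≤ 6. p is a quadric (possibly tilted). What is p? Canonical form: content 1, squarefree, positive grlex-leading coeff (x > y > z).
1. The degree is 2 — a generic line meets the surface in up to 2 points.
2. Observable constraints: it meets the x-axis at x = 0 (among the integer gridlines); one y-axis crossing is at y = 0; one z-axis crossing is at z = 0.
3. These observations pin down the coefficients.

2*x^2 - x*y + 2*y^2 - 3*y*z - 2*z^2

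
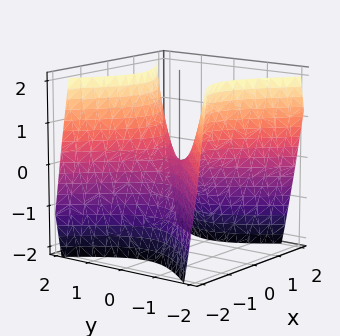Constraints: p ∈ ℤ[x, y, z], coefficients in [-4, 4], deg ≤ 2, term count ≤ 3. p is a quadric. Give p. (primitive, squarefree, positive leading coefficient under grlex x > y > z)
3*x^2 - 3*y^2 + 2*z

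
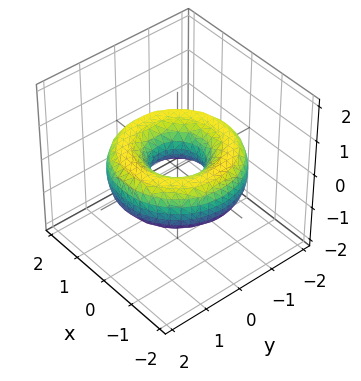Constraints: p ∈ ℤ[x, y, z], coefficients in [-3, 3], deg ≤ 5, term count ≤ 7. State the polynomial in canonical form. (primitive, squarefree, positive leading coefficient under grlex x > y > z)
x^4 + 2*x^2*y^2 + y^4 - 3*x^2 - 3*y^2 + 3*z^2 + 1

First, degree: a generic line meets the surface in up to 4 points, so deg p = 4.
Next, by symmetry, the z-axis is an axis of rotation, so x and y enter only as x² + y².
Next, checking where it meets the axes: a circular section at z = 0 has radius between 0 and 1; the surface avoids every integer z-axis point in the box.
Finally, these observations pin down the coefficients.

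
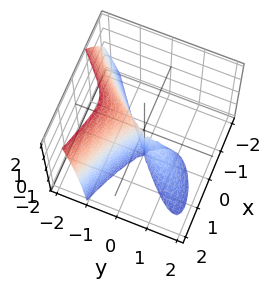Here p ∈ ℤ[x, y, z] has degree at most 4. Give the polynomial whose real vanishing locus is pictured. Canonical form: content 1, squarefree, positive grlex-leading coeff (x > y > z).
Degree: no degree-2 surface has this shape, so deg p = 3.
From the visible intercepts: one x-axis crossing is at x = 0; every point of the z-axis in the box is on the surface; one y-axis crossing is at y = 0.
Matching integer coefficients to the picture gives p.

2*x*y^2 - 3*y^3 - 2*y^2*z - 3*x^2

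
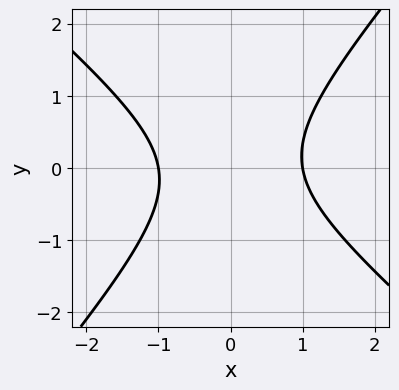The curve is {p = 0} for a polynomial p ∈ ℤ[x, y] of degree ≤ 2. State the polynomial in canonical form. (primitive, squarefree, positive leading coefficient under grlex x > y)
3*x^2 + x*y - 3*y^2 - 3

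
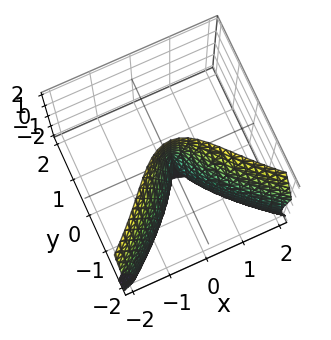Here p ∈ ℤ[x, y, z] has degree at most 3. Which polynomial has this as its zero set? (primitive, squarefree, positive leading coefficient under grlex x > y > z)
First, degree: no degree-2 surface has this shape, so deg p = 3.
Then, reading off the gridlines: every point of the z-axis in the box is on the surface; it meets the y-axis at y = 0 (among the integer gridlines); it crosses the x-axis at the gridline x = 0.
Finally, solving for integer coefficients yields p as stated.

y^3 + y*z^2 + 3*x^2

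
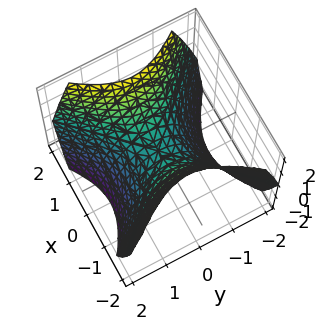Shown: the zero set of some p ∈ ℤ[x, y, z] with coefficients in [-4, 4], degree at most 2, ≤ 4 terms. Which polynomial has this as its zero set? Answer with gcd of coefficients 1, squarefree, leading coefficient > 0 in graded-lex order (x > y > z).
x^2 - y^2 - z

Degree: a hyperbolic paraboloid; a quadric, so deg p = 2.
Symmetries: it's symmetric under x → −x, forcing even powers of x; it's symmetric under y → −y, forcing even powers of y.
Observable constraints: one z-axis crossing is at z = 0; one y-axis crossing is at y = 0; it crosses the x-axis at the gridline x = 0.
Putting this together gives p.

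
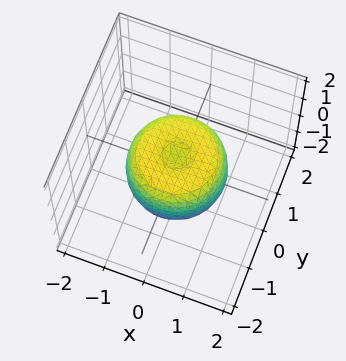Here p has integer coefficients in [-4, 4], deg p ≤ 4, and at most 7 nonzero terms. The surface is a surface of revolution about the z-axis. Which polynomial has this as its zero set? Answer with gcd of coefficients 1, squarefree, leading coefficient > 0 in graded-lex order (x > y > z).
2*x^4 + 4*x^2*y^2 + 2*y^4 - 2*x^2 - 2*y^2 + 2*z^2 - 1

1. Degree: a generic line meets the surface in up to 4 points, so deg p = 4.
2. Symmetries: rotational symmetry about the z-axis ⇒ p depends on x, y only through x² + y².
3. From the visible intercepts: a circular section at z = 0 has radius between 1 and 2.
4. Together with the visible shape, these determine p as stated.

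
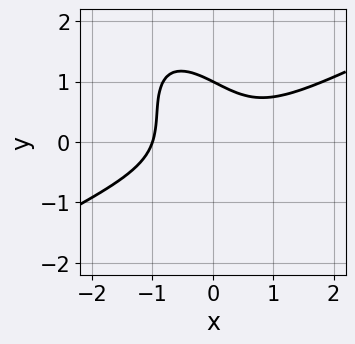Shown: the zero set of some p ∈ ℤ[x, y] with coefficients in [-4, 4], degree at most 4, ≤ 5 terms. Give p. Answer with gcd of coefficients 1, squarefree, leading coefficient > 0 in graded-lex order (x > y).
First, the degree is 3 — a generic line meets the curve in up to 3 points.
Then, observable constraints: it meets the y-axis at y = 1 (among the integer gridlines); it meets the x-axis at x = -1 (among the integer gridlines).
Finally, together with the visible shape, these determine p as stated.

2*x^3 - 2*x^2*y - 3*x*y^2 - 2*y^3 + 2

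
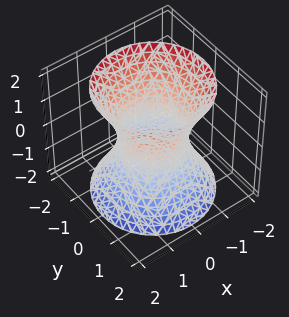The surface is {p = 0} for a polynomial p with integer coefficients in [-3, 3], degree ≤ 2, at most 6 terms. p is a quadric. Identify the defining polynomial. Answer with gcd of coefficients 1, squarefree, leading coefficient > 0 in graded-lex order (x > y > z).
(a) Degree: an hourglass — one-sheet hyperboloid; a quadric, so deg p = 2.
(b) Symmetry: the z-axis is an axis of rotation, so x and y enter only as x² + y²; it's symmetric under z → −z, forcing even powers of z.
(c) Against the integer gridlines: among the integer gridlines, it crosses the y-axis at y ∈ {-1, 1}; a circular section at z = 2 has radius between 1 and 2; no z-intercept at any integer in the box; the x-axis gridline crossings are at x ∈ {-1, 1}.
(d) Matching integer coefficients to the picture gives p.

2*x^2 + 2*y^2 - z^2 - 2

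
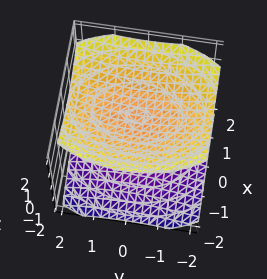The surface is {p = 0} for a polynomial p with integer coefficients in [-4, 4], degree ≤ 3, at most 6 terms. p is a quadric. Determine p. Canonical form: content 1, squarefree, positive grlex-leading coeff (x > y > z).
2*x^2 + y^2 - 3*z^2 + 3

First, the picture has 2 separate pieces.
Then, the degree is 2 — two sheets facing apart; a quadric.
Then, symmetries: the x ↦ −x reflection is a symmetry, so x appears only in even powers; the z ↦ −z reflection is a symmetry, so z appears only in even powers; mirror symmetry y ↦ −y ⇒ only even powers of y.
Then, from the axis intercepts and sections: the surface avoids every integer y-axis point in the box; the z-axis gridline crossings are at z ∈ {-1, 1}; no x-intercept at any integer in the box.
Finally, the integer polynomial consistent with all of this is the stated p.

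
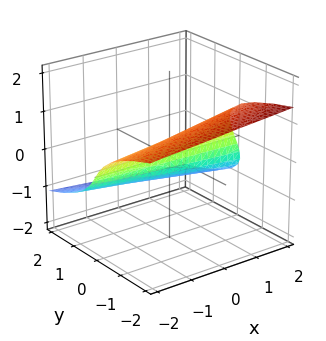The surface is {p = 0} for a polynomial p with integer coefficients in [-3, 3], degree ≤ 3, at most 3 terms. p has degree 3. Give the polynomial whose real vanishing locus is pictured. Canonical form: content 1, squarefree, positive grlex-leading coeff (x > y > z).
Degree: a generic line meets the surface in up to 3 points, so deg p = 3.
From the axis intercepts and sections: one z-axis crossing is at z = 0; it meets the y-axis at y = 0 (among the integer gridlines).
Matching integer coefficients to the picture gives p. Check: (-2, 0, 0) on the x-axis lies on the surface, and p(-2, 0, 0) = 0. ✓

3*z^3 - x*z + 3*y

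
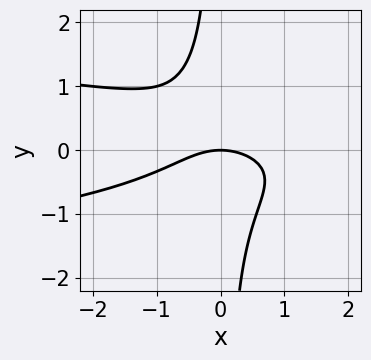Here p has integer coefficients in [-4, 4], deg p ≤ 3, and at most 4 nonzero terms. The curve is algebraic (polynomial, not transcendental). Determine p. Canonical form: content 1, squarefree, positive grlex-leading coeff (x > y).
1. The degree is 3 — the shape is more complex than any degree-2 curve.
2. From the axis intercepts and sections: it crosses the x-axis at the gridline x = 0; it meets the y-axis at y = 0 (among the integer gridlines).
3. Together with the visible shape, these determine p as stated.

3*x*y^2 + x^2 + 2*y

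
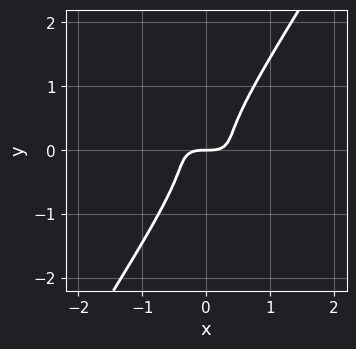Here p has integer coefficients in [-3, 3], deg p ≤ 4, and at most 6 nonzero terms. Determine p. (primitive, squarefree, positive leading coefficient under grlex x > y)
deg p = 3. A generic line meets the curve in up to 3 points.
Observable constraints: it crosses the y-axis at the gridline y = 0; it crosses the x-axis at the gridline x = 0.
Assembling these constraints gives the stated polynomial.

2*x^3 + 3*x^2*y + 2*x*y^2 - 3*y^3 - y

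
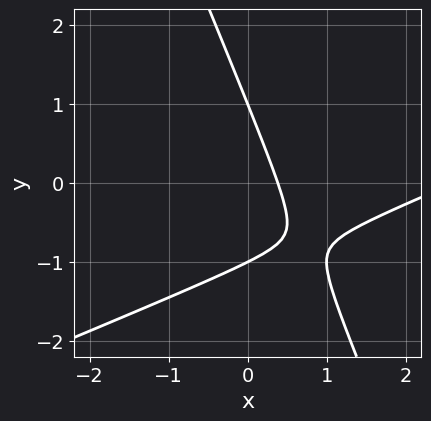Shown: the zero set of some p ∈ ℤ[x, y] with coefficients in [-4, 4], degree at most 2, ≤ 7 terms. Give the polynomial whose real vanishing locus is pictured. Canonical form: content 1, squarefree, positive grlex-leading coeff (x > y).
x^2 - 2*x*y - y^2 - 3*x + 1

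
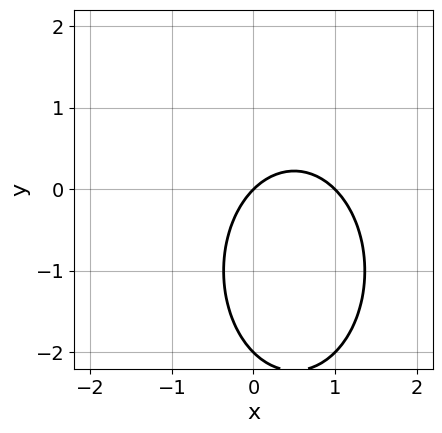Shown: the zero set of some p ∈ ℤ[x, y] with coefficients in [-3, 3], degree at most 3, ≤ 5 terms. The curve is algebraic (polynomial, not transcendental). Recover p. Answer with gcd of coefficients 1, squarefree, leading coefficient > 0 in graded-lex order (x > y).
First, deg p = 2.
Then, checking where it meets the axes: among the integer gridlines, it crosses the y-axis at y ∈ {-2, 0}; the x-axis gridline crossings are at x ∈ {0, 1}.
Finally, these observations pin down the coefficients.

2*x^2 + y^2 - 2*x + 2*y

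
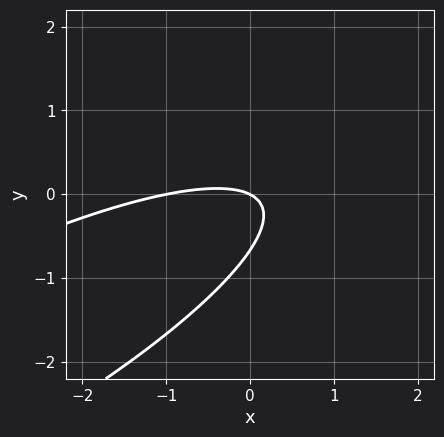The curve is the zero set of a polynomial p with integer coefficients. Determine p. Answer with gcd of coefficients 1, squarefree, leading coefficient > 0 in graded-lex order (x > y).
(a) deg p = 2.
(b) Observable constraints: one y-axis crossing is at y = 0; among the integer gridlines, it crosses the x-axis at x ∈ {-1, 0}.
(c) Assembling these constraints gives the stated polynomial.

x^2 - 3*x*y + 3*y^2 + x + 2*y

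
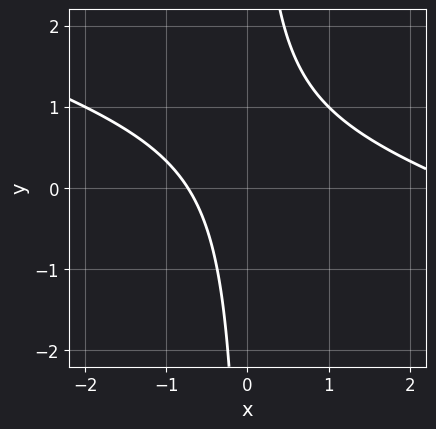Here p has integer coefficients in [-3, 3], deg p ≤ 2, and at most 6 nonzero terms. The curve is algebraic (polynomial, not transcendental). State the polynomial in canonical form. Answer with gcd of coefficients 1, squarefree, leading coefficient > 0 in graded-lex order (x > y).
x^2 + 3*x*y - 2*x - 2

1. deg p = 2. The shape is more complex than any degree-1 curve.
2. Against the integer gridlines: no y-intercept at any integer in the box.
3. Assembling these constraints gives the stated polynomial.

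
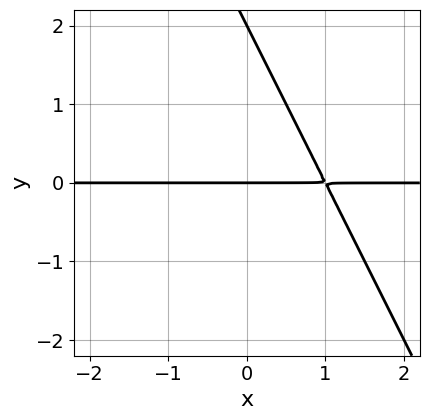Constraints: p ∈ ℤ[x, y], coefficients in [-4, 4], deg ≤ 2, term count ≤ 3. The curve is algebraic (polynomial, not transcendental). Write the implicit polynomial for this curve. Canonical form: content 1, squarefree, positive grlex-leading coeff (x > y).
First, the degree is 2 — the shape is more complex than any degree-1 curve.
Then, reading off the gridlines: the y-axis gridline crossings are at y ∈ {0, 2}; every point of the x-axis in the box is on the curve.
Finally, these observations pin down the coefficients.

2*x*y + y^2 - 2*y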